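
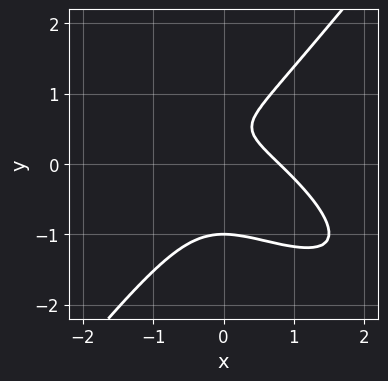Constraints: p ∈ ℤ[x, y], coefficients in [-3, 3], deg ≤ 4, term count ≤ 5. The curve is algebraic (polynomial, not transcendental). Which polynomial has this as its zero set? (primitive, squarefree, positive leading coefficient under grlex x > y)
2*x^3 + 3*x^2*y - 3*y^3 + 2*y - 1

1. Degree: a generic line meets the curve in up to 3 points, so deg p = 3.
2. Observable constraints: one y-axis crossing is at y = -1.
3. The integer polynomial consistent with all of this is the stated p.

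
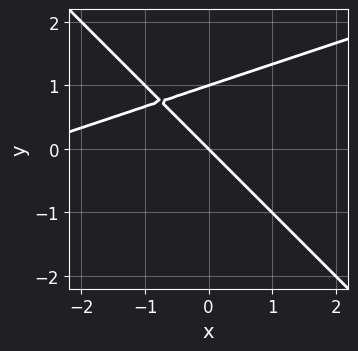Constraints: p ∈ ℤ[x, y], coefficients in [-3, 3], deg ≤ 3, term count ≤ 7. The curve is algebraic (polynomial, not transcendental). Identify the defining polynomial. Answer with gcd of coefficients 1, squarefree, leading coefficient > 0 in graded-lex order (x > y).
x^2 - 2*x*y - 3*y^2 + 3*x + 3*y

The degree is 2 — a generic line meets the curve in up to 2 points.
Against the integer gridlines: it meets the x-axis at x = 0 (among the integer gridlines); the y-axis gridline crossings are at y ∈ {0, 1}.
Solving for integer coefficients yields p as stated.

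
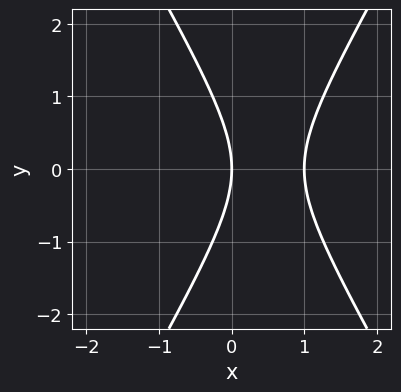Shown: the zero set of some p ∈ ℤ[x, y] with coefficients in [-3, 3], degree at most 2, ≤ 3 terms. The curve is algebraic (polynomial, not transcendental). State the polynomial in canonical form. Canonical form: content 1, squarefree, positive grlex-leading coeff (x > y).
3*x^2 - y^2 - 3*x

(a) The degree is 2 — a generic line meets the curve in up to 2 points.
(b) Symmetries: mirror symmetry y ↦ −y ⇒ only even powers of y.
(c) Observable constraints: the x-axis gridline crossings are at x ∈ {0, 1}; it meets the y-axis at y = 0 (among the integer gridlines).
(d) These observations pin down the coefficients.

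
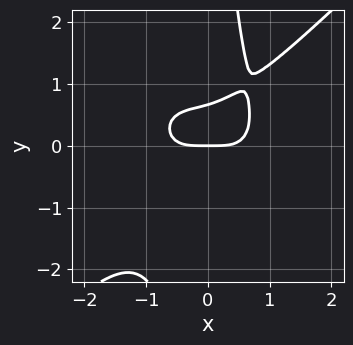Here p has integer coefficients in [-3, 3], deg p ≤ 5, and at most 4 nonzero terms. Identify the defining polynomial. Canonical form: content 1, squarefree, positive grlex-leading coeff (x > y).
Degree: a generic line meets the curve in up to 4 points, so deg p = 4.
Against the integer gridlines: it meets the x-axis at x = 0 (among the integer gridlines); it crosses the y-axis at the gridline y = 0.
Together with the visible shape, these determine p as stated.

2*x^4 - 2*x*y^3 + 3*y^2 - 2*y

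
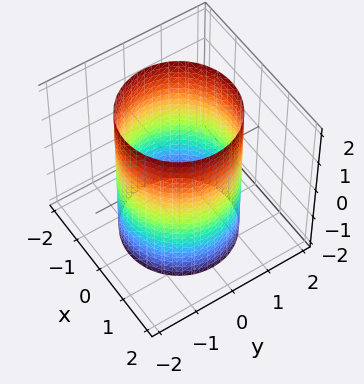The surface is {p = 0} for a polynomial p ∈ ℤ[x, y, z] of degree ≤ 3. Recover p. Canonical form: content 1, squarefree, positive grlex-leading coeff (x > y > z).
x^2 + y^2 - 2

(a) Degree: a cylinder; a quadric, so deg p = 2.
(b) Symmetries: it's symmetric under z → −z, forcing even powers of z; rotational symmetry about the z-axis ⇒ p depends on x, y only through x² + y².
(c) Checking where it meets the axes: it misses every integer gridline on the z-axis; a circular section at z = -2 has radius between 1 and 2.
(d) Fitting integer coefficients to these (and the overall shape) gives p.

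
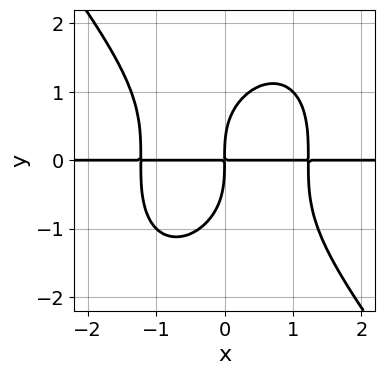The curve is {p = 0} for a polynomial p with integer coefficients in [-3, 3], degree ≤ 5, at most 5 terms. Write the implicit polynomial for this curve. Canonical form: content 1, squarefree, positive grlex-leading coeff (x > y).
2*x^3*y + y^4 - 3*x*y

First, degree: no degree-3 curve has this shape, so deg p = 4.
Next, checking where it meets the axes: the visible x-axis segment lies entirely on the curve.
Finally, fitting integer coefficients to these (and the overall shape) gives p.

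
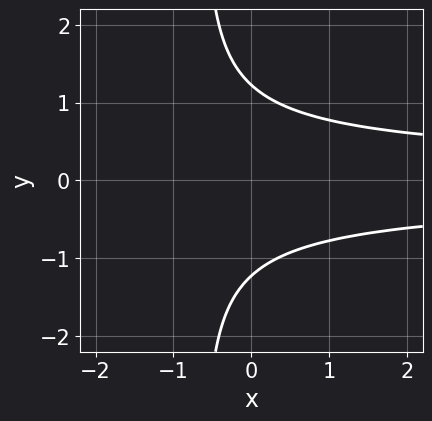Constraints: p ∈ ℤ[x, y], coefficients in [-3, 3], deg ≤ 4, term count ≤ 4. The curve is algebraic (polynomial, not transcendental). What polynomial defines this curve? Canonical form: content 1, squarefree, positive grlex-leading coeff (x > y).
3*x*y^2 + 2*y^2 - 3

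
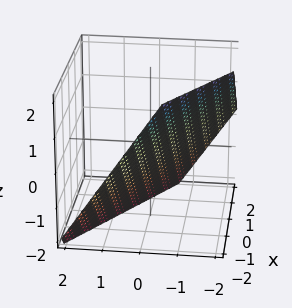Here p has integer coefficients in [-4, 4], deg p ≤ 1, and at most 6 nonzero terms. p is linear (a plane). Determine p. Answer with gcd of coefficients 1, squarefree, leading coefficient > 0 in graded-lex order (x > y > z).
deg p = 1. The surface is flat (a plane).
From the axis intercepts and sections: it crosses the z-axis at the gridline z = -1; it crosses the x-axis at the gridline x = -1.
These observations pin down the coefficients.

2*x + 3*y + 2*z + 2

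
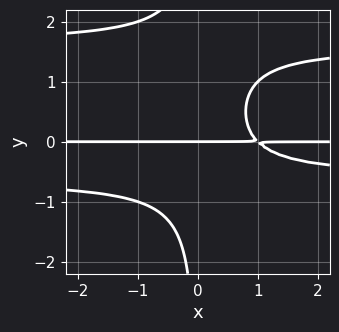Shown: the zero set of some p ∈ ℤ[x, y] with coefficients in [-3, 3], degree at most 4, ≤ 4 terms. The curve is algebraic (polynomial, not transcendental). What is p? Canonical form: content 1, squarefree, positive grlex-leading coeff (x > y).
x*y^3 - x*y^2 - x*y + y

First, the degree is 4 — a generic line meets the curve in up to 4 points.
Next, from the axis intercepts and sections: the visible x-axis segment lies entirely on the curve; it crosses the y-axis at the gridline y = 0.
Finally, assembling these constraints gives the stated polynomial.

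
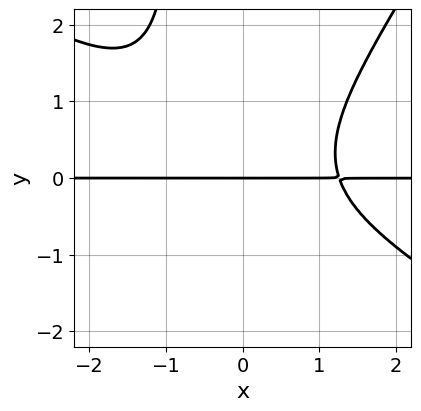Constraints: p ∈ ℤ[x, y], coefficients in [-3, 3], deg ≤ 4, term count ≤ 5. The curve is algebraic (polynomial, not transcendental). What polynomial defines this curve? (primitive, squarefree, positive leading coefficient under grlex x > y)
deg p = 4. The shape is more complex than any degree-3 curve.
Checking where it meets the axes: every point of the x-axis in the box is on the curve; it crosses the y-axis at the gridline y = 0.
Together with the visible shape, these determine p as stated.

x^3*y + x^2*y^2 - x*y^3 - y^3 - 2*y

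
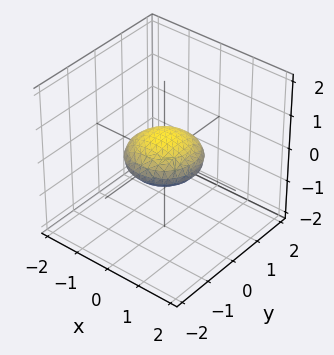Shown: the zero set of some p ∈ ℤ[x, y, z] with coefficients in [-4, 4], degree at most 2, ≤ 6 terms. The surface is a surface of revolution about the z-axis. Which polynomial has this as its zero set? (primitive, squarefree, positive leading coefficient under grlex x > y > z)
x^2 + y^2 + 3*z^2 - 1

1. deg p = 2. No degree-1 surface has this shape.
2. Symmetries: rotational symmetry about the z-axis ⇒ p depends on x, y only through x² + y².
3. From the visible intercepts: the x-axis gridline crossings are at x ∈ {-1, 1}; among the integer gridlines, it crosses the y-axis at y ∈ {-1, 1}; a circular section at z = 0 has radius exactly 1.
4. Assembling these constraints gives the stated polynomial.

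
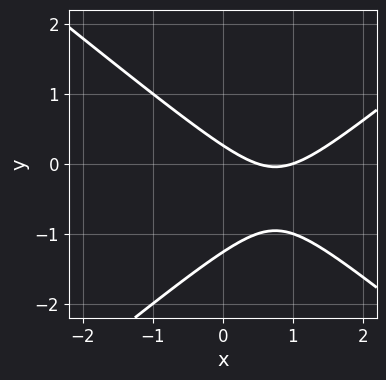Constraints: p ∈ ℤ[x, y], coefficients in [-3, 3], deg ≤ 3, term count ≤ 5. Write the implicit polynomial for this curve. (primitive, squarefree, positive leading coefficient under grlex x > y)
2*x^2 - 3*y^2 - 3*x - 3*y + 1

Degree: no degree-1 curve has this shape, so deg p = 2.
From the visible intercepts: it crosses the x-axis at the gridline x = 1.
Together with the visible shape, these determine p as stated.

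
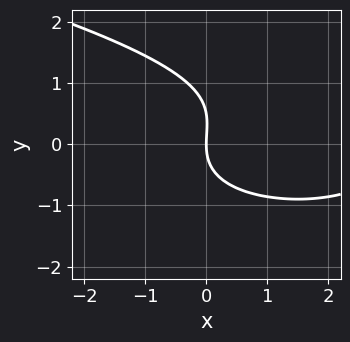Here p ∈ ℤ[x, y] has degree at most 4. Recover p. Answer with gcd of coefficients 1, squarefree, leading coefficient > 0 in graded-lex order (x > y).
2*y^3 - x^2 - y^2 + 3*x

First, the degree is 3 — no degree-2 curve has this shape.
Next, checking where it meets the axes: it crosses the x-axis at the gridline x = 0; it meets the y-axis at y = 0 (among the integer gridlines).
Finally, fitting integer coefficients to these (and the overall shape) gives p.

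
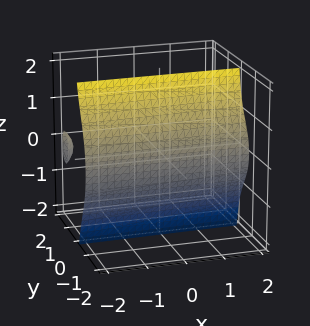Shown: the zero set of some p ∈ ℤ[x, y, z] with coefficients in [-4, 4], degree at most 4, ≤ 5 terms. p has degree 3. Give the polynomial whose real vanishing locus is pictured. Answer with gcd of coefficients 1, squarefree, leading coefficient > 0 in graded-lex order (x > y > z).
x*y^2 + 2*y^3 + 2*y*z^2 + x*y + 2

(a) I count 2 distinct pieces. Treating them together as one polynomial.
(b) Degree: a generic line meets the surface in up to 3 points, so deg p = 3.
(c) Observable constraints: the surface avoids every integer x-axis point in the box; it crosses the y-axis at the gridline y = -1; no z-intercept at any integer in the box.
(d) Assembling these constraints gives the stated polynomial.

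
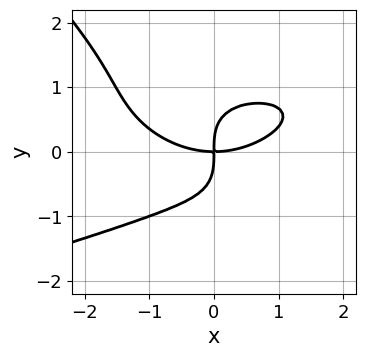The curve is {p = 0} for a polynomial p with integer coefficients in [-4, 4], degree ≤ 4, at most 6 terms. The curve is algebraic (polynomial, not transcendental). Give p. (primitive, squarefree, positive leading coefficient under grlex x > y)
1. deg p = 4. No degree-3 curve has this shape.
2. Observable constraints: one x-axis crossing is at x = 0; it meets the y-axis at y = 0 (among the integer gridlines).
3. Together with the visible shape, these determine p as stated.

2*x*y^3 + 2*y^4 + x^3 - 3*x*y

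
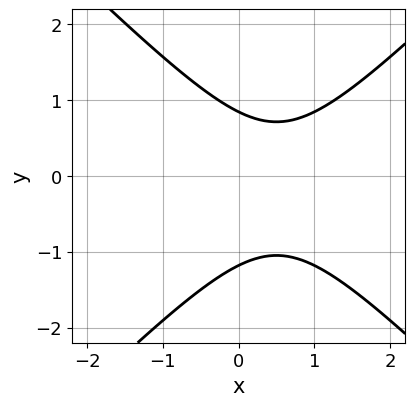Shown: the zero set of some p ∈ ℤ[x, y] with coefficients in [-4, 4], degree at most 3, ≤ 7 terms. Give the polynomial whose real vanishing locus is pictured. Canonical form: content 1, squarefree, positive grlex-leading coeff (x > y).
First, the degree is 2 — the shape is more complex than any degree-1 curve.
Next, against the integer gridlines: no x-intercept at any integer in the box.
Finally, fitting integer coefficients to these (and the overall shape) gives p.

3*x^2 - 3*y^2 - 3*x - y + 3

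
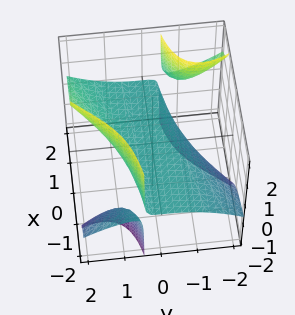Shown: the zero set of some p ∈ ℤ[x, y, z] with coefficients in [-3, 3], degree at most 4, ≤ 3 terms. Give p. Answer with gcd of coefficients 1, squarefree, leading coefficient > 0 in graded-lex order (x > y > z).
3*x*y*z - y^3 + 3*z

1. There are 3 components.
2. deg p = 3.
3. Reading off the gridlines: it crosses the y-axis at the gridline y = 0; every point of the x-axis in the box is on the surface; one z-axis crossing is at z = 0.
4. These observations pin down the coefficients.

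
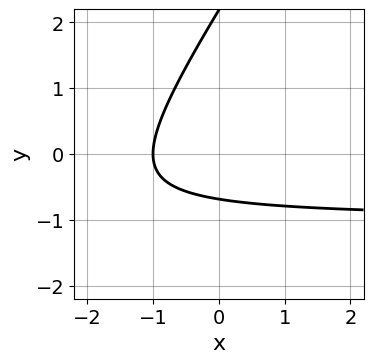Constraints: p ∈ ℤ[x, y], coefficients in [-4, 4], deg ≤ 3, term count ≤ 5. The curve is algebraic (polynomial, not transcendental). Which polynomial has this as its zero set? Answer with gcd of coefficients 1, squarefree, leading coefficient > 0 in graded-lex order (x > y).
3*x*y - 2*y^2 + 3*x + 3*y + 3

Degree: the shape is more complex than any degree-1 curve, so deg p = 2.
Checking where it meets the axes: it meets the x-axis at x = -1 (among the integer gridlines).
These observations pin down the coefficients.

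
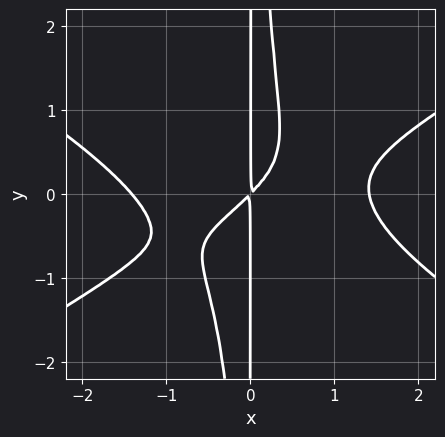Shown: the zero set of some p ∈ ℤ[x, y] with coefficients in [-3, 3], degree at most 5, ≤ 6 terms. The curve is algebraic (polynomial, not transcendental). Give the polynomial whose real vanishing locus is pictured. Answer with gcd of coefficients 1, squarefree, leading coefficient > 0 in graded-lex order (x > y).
First, degree: the shape is more complex than any degree-3 curve, so deg p = 4.
Next, observable constraints: the visible y-axis segment lies entirely on the curve.
Finally, the integer polynomial consistent with all of this is the stated p.

x^4 - 3*x^2*y^2 - x^2*y - 2*x^2 + 2*x*y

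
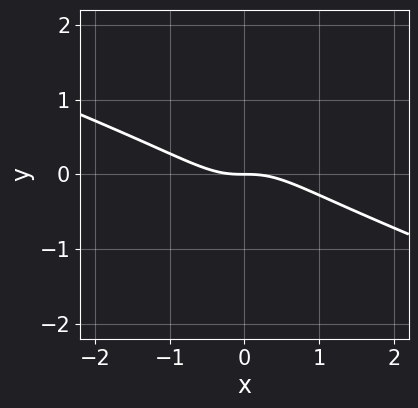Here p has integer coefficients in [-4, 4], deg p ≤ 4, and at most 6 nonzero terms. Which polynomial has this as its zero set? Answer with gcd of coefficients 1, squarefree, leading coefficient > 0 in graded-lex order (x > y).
x^3 + 3*x^2*y + 2*x*y^2 + 2*y^3 + y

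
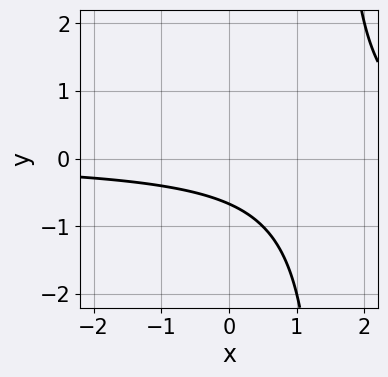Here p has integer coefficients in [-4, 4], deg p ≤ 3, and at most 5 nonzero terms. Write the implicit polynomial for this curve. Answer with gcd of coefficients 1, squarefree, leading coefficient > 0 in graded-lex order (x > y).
2*x*y - 3*y - 2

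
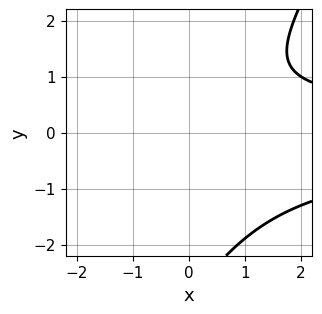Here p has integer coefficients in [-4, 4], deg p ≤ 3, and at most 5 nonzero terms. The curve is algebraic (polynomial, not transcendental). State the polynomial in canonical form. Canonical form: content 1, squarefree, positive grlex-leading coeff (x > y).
Degree: no degree-2 curve has this shape, so deg p = 3.
From the axis intercepts and sections: no y-intercept at any integer in the box; no x-intercept at any integer in the box.
Putting this together gives p.

2*x*y^2 - y^3 - 2*y^2 + 2*y - 3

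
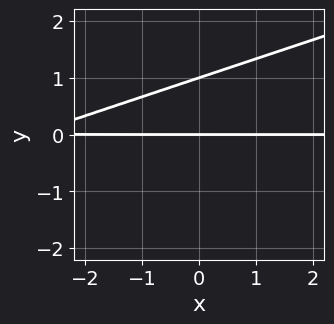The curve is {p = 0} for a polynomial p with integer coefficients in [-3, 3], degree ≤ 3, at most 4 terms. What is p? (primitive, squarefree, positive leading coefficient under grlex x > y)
1. The degree is 2 — a generic line meets the curve in up to 2 points.
2. Observable constraints: among the integer gridlines, it crosses the y-axis at y ∈ {0, 1}; the visible x-axis segment lies entirely on the curve.
3. Fitting integer coefficients to these (and the overall shape) gives p.

x*y - 3*y^2 + 3*y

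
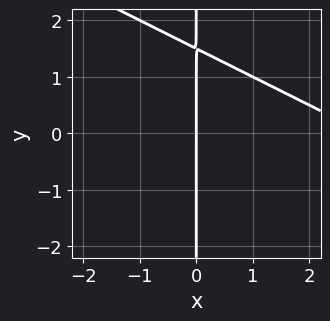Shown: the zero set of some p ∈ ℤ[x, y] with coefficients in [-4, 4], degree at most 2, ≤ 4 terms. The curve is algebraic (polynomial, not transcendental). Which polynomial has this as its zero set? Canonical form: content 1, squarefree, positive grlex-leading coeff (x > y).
x^2 + 2*x*y - 3*x

(a) Degree: a generic line meets the curve in up to 2 points, so deg p = 2.
(b) Observable constraints: it meets the x-axis at x = 0 (among the integer gridlines); every point of the y-axis in the box is on the curve.
(c) Together with the visible shape, these determine p as stated.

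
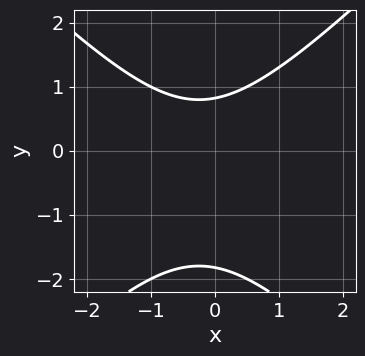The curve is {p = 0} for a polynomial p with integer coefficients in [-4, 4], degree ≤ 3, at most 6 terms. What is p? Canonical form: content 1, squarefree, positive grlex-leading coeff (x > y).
1. deg p = 2.
2. From the axis intercepts and sections: it misses every integer gridline on the x-axis.
3. Matching integer coefficients to the picture gives p.

2*x^2 - 2*y^2 + x - 2*y + 3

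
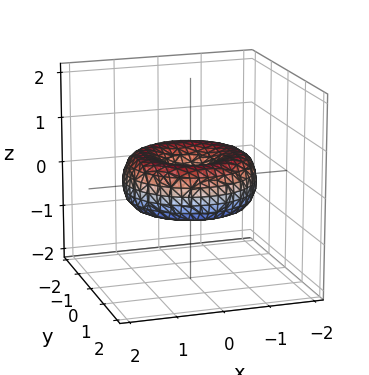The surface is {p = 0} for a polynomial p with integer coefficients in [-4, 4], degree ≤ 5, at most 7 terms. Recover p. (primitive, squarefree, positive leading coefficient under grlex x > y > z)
1. Degree: a generic line meets the surface in up to 4 points, so deg p = 4.
2. By symmetry, every cross-section ⟂ z is a circle, so x, y appear only via x² + y².
3. Checking where it meets the axes: one x-axis crossing is at x = 0; one z-axis crossing is at z = 0; a circular section at z = 0 has radius between 1 and 2.
4. Fitting integer coefficients to these (and the overall shape) gives p.

x^4 + 2*x^2*y^2 + y^4 - 2*x^2 - 2*y^2 + 3*z^2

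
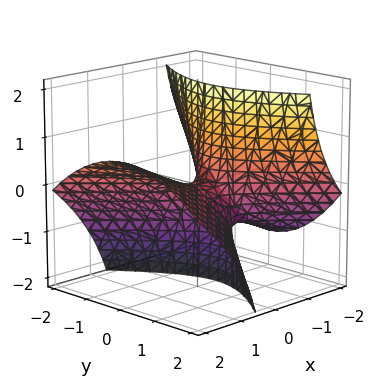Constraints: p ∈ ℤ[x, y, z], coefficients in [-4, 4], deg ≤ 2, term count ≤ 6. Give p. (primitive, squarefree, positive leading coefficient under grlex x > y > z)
x^2 - 2*x*z - y^2 - z

1. Degree: no degree-1 surface has this shape, so deg p = 2.
2. Observable constraints: it meets the y-axis at y = 0 (among the integer gridlines); it crosses the z-axis at the gridline z = 0.
3. Assembling these constraints gives the stated polynomial.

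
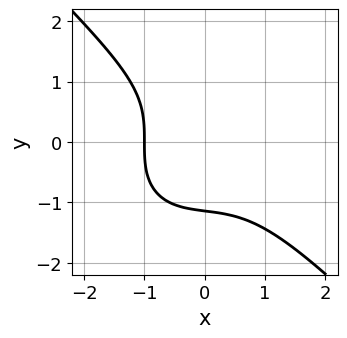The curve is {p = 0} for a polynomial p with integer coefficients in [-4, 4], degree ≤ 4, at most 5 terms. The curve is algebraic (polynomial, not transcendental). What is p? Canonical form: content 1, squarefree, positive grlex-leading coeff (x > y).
2*x^3 + 2*y^3 + x + 3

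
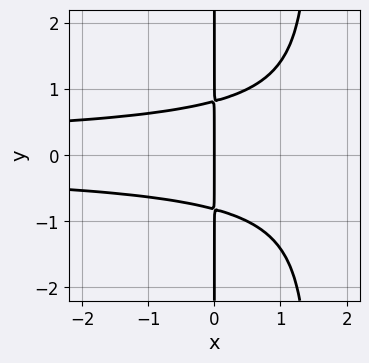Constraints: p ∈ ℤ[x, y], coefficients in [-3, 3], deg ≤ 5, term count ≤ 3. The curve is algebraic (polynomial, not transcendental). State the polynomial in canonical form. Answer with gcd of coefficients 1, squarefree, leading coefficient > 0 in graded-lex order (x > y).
Degree: the shape is more complex than any degree-3 curve, so deg p = 4.
Symmetries: it's symmetric under y → −y, forcing even powers of y.
From the visible intercepts: every point of the y-axis in the box is on the curve; one x-axis crossing is at x = 0.
Matching integer coefficients to the picture gives p.

2*x^2*y^2 - 3*x*y^2 + 2*x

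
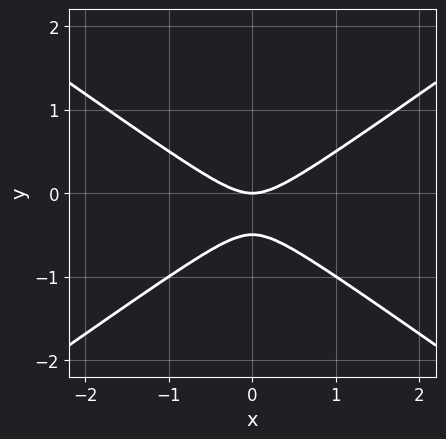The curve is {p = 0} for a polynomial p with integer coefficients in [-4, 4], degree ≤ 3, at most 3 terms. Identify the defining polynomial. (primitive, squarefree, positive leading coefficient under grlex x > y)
x^2 - 2*y^2 - y

First, deg p = 2. No degree-1 curve has this shape.
Next, symmetries: mirror symmetry x ↦ −x ⇒ only even powers of x.
Next, from the axis intercepts and sections: one x-axis crossing is at x = 0; it crosses the y-axis at the gridline y = 0.
Finally, the integer polynomial consistent with all of this is the stated p.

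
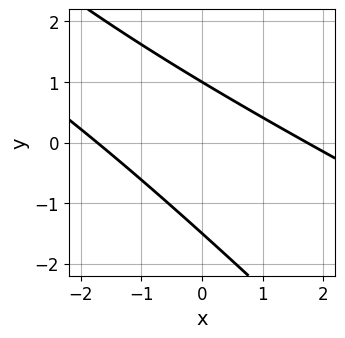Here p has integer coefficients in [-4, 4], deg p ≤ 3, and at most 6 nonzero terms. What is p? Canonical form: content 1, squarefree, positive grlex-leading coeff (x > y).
x^2 + 3*x*y + 2*y^2 + y - 3

(a) Degree: the shape is more complex than any degree-1 curve, so deg p = 2.
(b) Observable constraints: it meets the y-axis at y = 1 (among the integer gridlines).
(c) The integer polynomial consistent with all of this is the stated p.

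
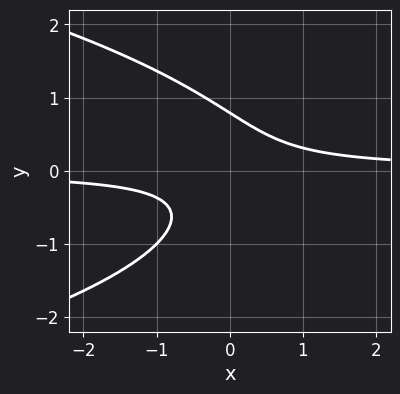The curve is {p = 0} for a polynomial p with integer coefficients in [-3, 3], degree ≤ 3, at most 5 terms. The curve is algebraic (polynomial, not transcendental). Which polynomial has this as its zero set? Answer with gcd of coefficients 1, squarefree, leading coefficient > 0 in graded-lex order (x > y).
2*y^3 + 3*x*y - 1

First, degree: a generic line meets the curve in up to 3 points, so deg p = 3.
Then, against the integer gridlines: the curve avoids every integer x-axis point in the box.
Finally, these observations pin down the coefficients.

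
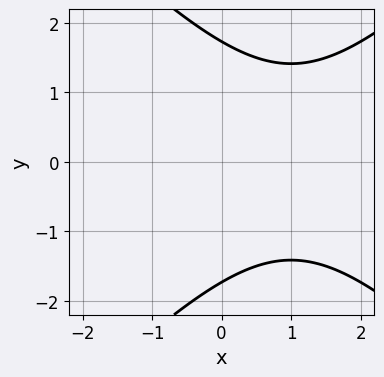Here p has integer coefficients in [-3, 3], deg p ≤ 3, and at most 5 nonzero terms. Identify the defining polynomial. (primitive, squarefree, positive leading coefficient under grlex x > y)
x^2 - y^2 - 2*x + 3

(a) Degree: the shape is more complex than any degree-1 curve, so deg p = 2.
(b) Symmetries: the y ↦ −y reflection is a symmetry, so y appears only in even powers.
(c) Checking where it meets the axes: it misses every integer gridline on the x-axis.
(d) The integer polynomial consistent with all of this is the stated p.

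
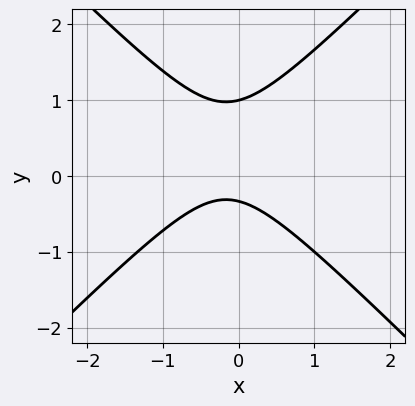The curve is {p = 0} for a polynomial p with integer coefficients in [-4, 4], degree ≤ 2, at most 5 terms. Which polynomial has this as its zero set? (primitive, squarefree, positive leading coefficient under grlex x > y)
3*x^2 - 3*y^2 + x + 2*y + 1

The degree is 2 — a generic line meets the curve in up to 2 points.
Against the integer gridlines: the curve avoids every integer x-axis point in the box; it meets the y-axis at y = 1 (among the integer gridlines).
The integer polynomial consistent with all of this is the stated p.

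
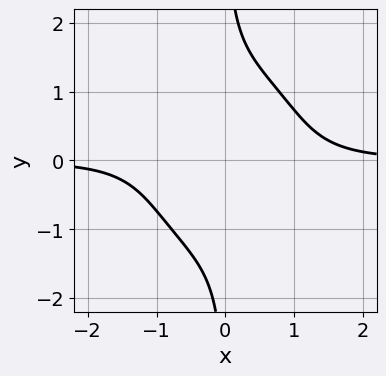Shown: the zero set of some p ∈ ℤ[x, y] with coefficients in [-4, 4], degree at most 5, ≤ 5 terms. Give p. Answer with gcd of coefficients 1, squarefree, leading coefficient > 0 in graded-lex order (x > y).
1. Degree: no degree-3 curve has this shape, so deg p = 4.
2. Checking where it meets the axes: it misses every integer gridline on the x-axis; it misses every integer gridline on the y-axis.
3. These observations pin down the coefficients.

3*x^3*y + 2*x*y^3 - 3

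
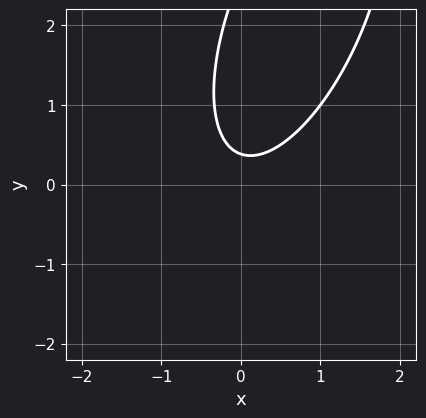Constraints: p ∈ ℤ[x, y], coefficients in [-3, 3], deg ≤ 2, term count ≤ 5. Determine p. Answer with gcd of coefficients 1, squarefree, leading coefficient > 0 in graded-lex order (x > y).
1. Degree: a generic line meets the curve in up to 2 points, so deg p = 2.
2. Observable constraints: the curve avoids every integer x-axis point in the box.
3. Together with the visible shape, these determine p as stated.

3*x^2 - 2*x*y + y^2 - 3*y + 1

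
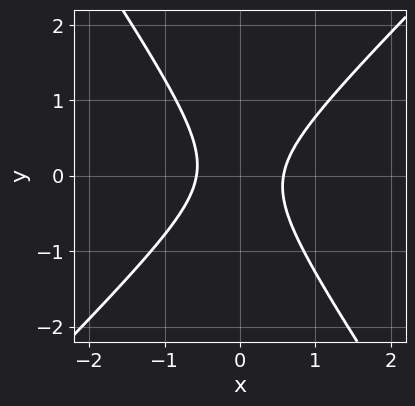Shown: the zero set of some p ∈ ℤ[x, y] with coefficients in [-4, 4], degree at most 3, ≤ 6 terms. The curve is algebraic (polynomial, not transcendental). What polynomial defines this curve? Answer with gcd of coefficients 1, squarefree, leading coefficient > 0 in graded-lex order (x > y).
1. deg p = 2.
2. Observable constraints: the curve avoids every integer y-axis point in the box.
3. Together with the visible shape, these determine p as stated.

3*x^2 - x*y - 2*y^2 - 1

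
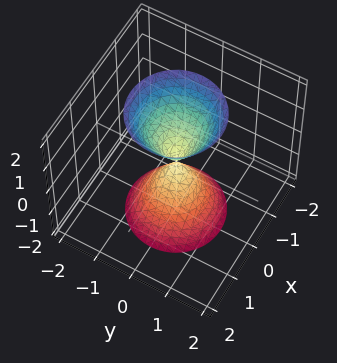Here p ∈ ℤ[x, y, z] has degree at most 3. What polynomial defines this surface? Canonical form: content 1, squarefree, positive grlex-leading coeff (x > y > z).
3*x^2 + 3*y^2 - z^2

(a) I count 2 distinct pieces. Treating them together as one polynomial.
(b) deg p = 2. Two nappes meeting at a single point; a quadric.
(c) Symmetries: rotational symmetry about the z-axis ⇒ p depends on x, y only through x² + y²; mirror symmetry z ↦ −z ⇒ only even powers of z.
(d) Observable constraints: a circular section at z = -2 has radius between 1 and 2; one z-axis crossing is at z = 0; it crosses the x-axis at the gridline x = 0.
(e) Fitting integer coefficients to these (and the overall shape) gives p.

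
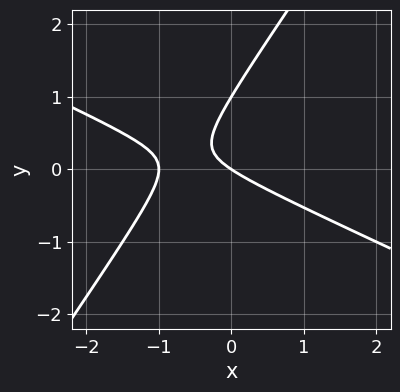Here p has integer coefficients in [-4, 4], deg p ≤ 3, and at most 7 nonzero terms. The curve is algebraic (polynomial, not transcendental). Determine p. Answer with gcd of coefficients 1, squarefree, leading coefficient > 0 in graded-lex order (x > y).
(a) The degree is 2 — the shape is more complex than any degree-1 curve.
(b) Reading off the gridlines: among the integer gridlines, it crosses the x-axis at x ∈ {-1, 0}; the y-axis gridline crossings are at y ∈ {0, 1}.
(c) Putting this together gives p.

2*x^2 + 3*x*y - 3*y^2 + 2*x + 3*y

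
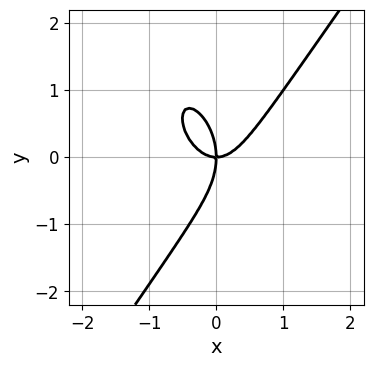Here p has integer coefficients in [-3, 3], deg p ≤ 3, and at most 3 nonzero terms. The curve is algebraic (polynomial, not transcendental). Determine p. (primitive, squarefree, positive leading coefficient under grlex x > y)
3*x^3 - y^3 - 2*x*y

deg p = 3. The shape is more complex than any degree-2 curve.
From the visible intercepts: one y-axis crossing is at y = 0; one x-axis crossing is at x = 0.
Together with the visible shape, these determine p as stated.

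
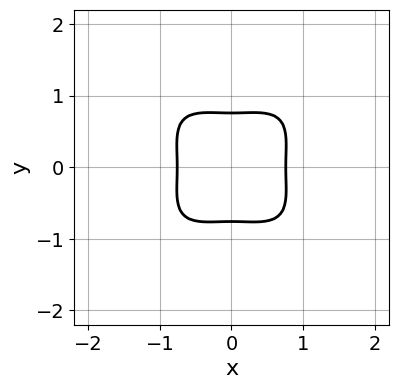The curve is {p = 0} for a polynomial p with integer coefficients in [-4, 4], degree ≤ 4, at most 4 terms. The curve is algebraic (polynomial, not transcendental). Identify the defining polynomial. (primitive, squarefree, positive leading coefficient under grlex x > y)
3*x^4 - x^2*y^2 + 3*y^4 - 1

The degree is 4 — the shape is more complex than any degree-3 curve.
Symmetries: it's symmetric under x → −x, forcing even powers of x; the y ↦ −y reflection is a symmetry, so y appears only in even powers.
Solving for integer coefficients yields p as stated.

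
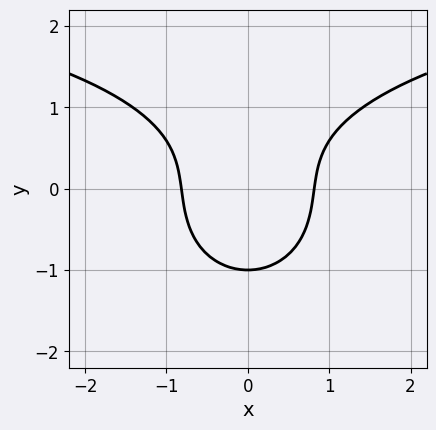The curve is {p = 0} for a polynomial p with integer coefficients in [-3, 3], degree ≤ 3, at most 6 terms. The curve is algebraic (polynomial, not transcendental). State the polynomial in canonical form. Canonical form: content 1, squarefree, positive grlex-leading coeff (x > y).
x^2*y + 2*y^3 - 3*x^2 + 2

Degree: no degree-2 curve has this shape, so deg p = 3.
Symmetries: it's symmetric under x → −x, forcing even powers of x.
Against the integer gridlines: one y-axis crossing is at y = -1.
The integer polynomial consistent with all of this is the stated p.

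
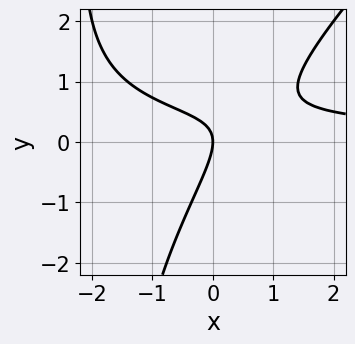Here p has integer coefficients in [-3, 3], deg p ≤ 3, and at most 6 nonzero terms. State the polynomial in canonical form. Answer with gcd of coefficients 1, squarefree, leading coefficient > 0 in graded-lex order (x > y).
Degree: no degree-2 curve has this shape, so deg p = 3.
Checking where it meets the axes: one x-axis crossing is at x = 0; it crosses the y-axis at the gridline y = 0.
Matching integer coefficients to the picture gives p.

x^2*y - x*y^2 + 3*x*y - 2*y^2 - 2*x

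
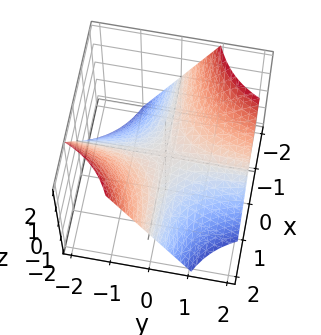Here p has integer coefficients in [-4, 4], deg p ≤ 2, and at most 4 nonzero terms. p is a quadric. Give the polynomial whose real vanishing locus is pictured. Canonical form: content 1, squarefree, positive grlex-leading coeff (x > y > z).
(a) Degree: a saddle surface; a quadric, so deg p = 2.
(b) Reading off the gridlines: one z-axis crossing is at z = 0; every point of the x-axis in the box is on the surface; every point of the y-axis in the box is on the surface.
(c) Putting this together gives p.

x*y + z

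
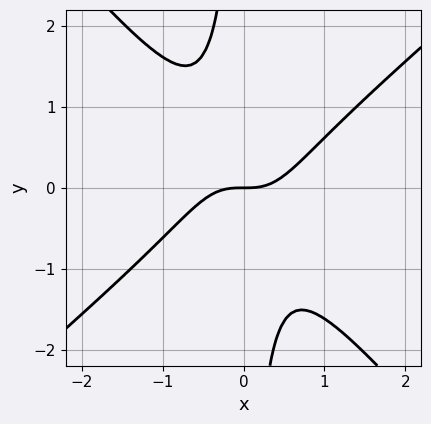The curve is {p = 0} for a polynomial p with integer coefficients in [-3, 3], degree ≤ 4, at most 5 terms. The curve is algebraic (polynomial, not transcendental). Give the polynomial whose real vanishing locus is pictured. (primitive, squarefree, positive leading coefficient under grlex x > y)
The degree is 3 — the shape is more complex than any degree-2 curve.
From the axis intercepts and sections: it crosses the x-axis at the gridline x = 0; it crosses the y-axis at the gridline y = 0.
These observations pin down the coefficients.

3*x^3 - x^2*y - 3*x*y^2 - 2*y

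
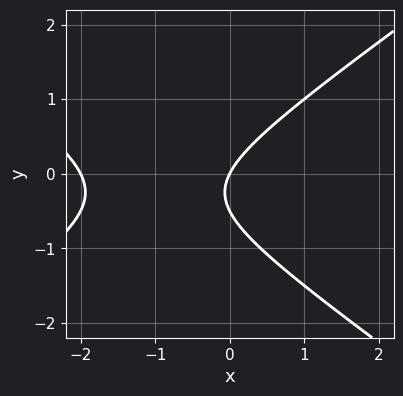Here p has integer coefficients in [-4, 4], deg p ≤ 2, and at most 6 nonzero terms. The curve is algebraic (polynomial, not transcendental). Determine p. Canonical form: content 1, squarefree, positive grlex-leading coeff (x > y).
x^2 - 2*y^2 + 2*x - y

The degree is 2 — no degree-1 curve has this shape.
Observable constraints: it crosses the y-axis at the gridline y = 0; among the integer gridlines, it crosses the x-axis at x ∈ {-2, 0}.
Together with the visible shape, these determine p as stated.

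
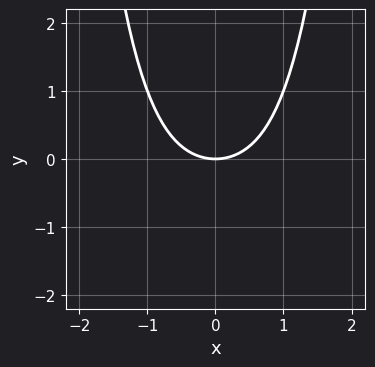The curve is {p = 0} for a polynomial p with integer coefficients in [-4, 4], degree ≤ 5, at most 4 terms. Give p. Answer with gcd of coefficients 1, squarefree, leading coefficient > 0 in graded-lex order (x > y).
x^4 + 2*x^2 - 3*y

(a) The degree is 4 — a generic line meets the curve in up to 4 points.
(b) Symmetries: the x ↦ −x reflection is a symmetry, so x appears only in even powers.
(c) Reading off the gridlines: it crosses the y-axis at the gridline y = 0; one x-axis crossing is at x = 0.
(d) Together with the visible shape, these determine p as stated.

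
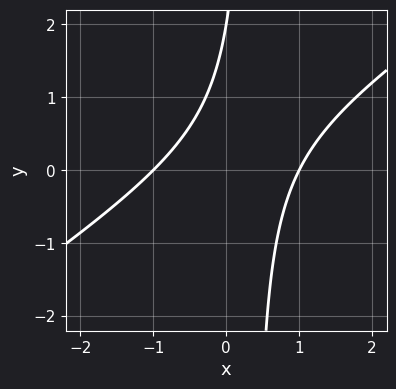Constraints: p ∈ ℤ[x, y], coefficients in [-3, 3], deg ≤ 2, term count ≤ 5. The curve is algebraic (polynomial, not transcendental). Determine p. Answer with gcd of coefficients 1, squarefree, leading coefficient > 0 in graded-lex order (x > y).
2*x^2 - 3*x*y + y - 2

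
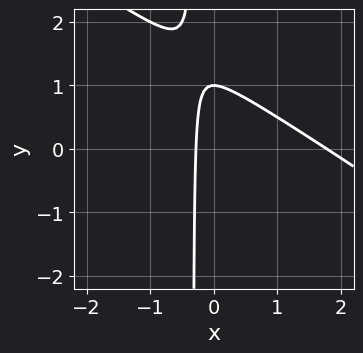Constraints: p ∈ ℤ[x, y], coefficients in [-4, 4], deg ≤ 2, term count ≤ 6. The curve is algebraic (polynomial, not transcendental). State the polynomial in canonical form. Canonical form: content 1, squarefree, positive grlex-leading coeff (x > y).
First, deg p = 2. The shape is more complex than any degree-1 curve.
Then, checking where it meets the axes: it crosses the y-axis at the gridline y = 1.
Finally, solving for integer coefficients yields p as stated.

2*x^2 + 3*x*y - 3*x + y - 1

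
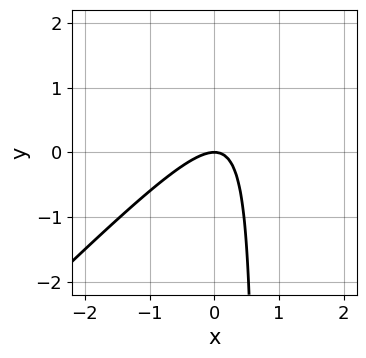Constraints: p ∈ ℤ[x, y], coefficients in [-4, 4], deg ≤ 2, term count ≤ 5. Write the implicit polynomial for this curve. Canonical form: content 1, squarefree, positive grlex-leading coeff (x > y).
1. deg p = 2.
2. Observable constraints: it crosses the x-axis at the gridline x = 0; it crosses the y-axis at the gridline y = 0.
3. Matching integer coefficients to the picture gives p.

3*x^2 - 3*x*y + 2*y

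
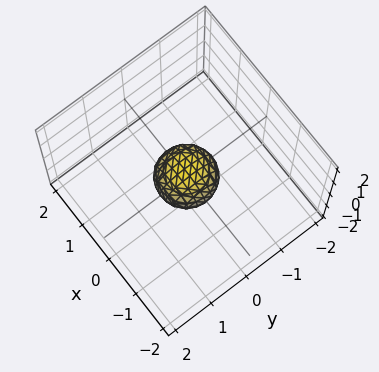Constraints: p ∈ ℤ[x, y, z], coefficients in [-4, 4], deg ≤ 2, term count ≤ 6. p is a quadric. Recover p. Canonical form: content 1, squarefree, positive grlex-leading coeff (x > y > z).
2*x^2 + 2*y^2 + 3*z^2 - 1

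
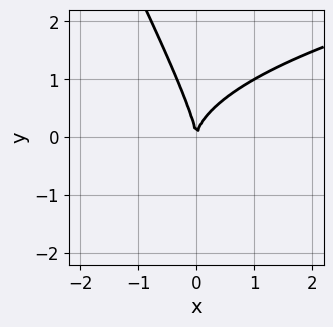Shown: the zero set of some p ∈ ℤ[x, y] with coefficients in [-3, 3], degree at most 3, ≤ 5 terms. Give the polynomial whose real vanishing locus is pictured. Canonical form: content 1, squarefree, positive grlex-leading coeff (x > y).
2*x*y^2 + y^3 - 3*x^2

The degree is 3 — a generic line meets the curve in up to 3 points.
Checking where it meets the axes: it meets the y-axis at y = 0 (among the integer gridlines); it crosses the x-axis at the gridline x = 0.
Fitting integer coefficients to these (and the overall shape) gives p.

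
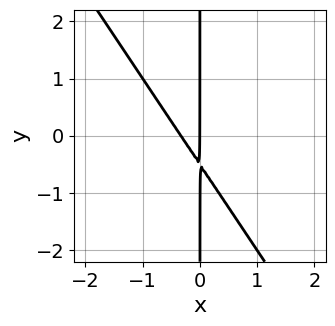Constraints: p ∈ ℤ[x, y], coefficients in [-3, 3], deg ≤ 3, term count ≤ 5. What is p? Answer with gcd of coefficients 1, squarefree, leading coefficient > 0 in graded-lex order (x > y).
3*x^2 + 2*x*y + x

First, the degree is 2 — a generic line meets the curve in up to 2 points.
Next, observable constraints: it meets the x-axis at x = 0 (among the integer gridlines); the visible y-axis segment lies entirely on the curve.
Finally, matching integer coefficients to the picture gives p.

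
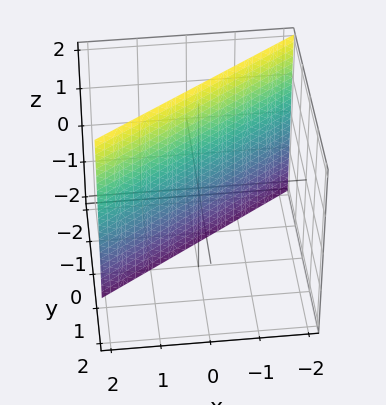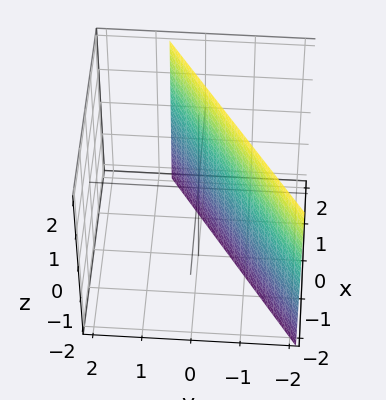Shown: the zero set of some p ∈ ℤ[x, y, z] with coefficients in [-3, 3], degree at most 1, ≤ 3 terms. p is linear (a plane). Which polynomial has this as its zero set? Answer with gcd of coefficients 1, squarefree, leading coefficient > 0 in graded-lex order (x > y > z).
2*x - 3*y - 2

1. deg p = 1. Every cross-section is a straight line — this is a plane.
2. Observable constraints: it meets the x-axis at x = 1 (among the integer gridlines); the surface avoids every integer z-axis point in the box.
3. Matching integer coefficients to the picture gives p.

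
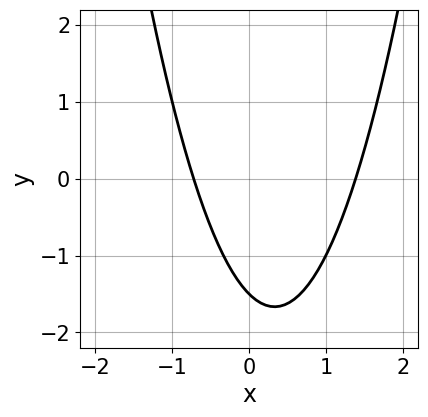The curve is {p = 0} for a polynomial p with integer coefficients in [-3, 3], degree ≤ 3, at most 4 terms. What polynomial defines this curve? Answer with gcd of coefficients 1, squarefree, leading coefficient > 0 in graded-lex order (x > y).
First, the degree is 2 — no degree-1 curve has this shape.
Finally, putting this together gives p.

3*x^2 - 2*x - 2*y - 3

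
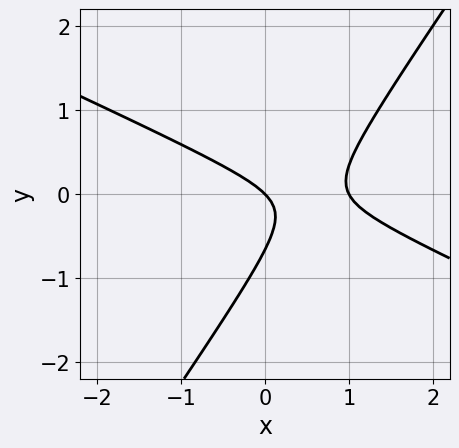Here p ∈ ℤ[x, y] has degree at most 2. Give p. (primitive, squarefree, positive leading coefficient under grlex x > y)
2*x^2 + 3*x*y - 3*y^2 - 2*x - 2*y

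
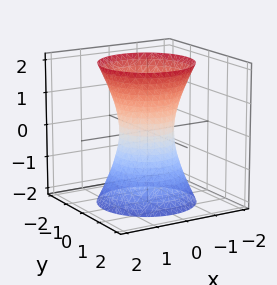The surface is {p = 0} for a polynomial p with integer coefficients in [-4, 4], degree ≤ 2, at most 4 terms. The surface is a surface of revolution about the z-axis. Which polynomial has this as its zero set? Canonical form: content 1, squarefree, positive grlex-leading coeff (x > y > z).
3*x^2 + 3*y^2 - z^2 - 2

1. Degree: no degree-1 surface has this shape, so deg p = 2.
2. Symmetry: every cross-section ⟂ z is a circle, so x, y appear only via x² + y².
3. Reading off the gridlines: a circular section at z = -2 has radius between 1 and 2; no z-intercept at any integer in the box.
4. Fitting integer coefficients to these (and the overall shape) gives p.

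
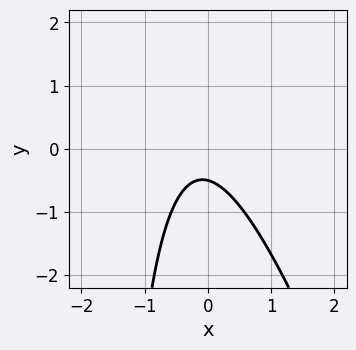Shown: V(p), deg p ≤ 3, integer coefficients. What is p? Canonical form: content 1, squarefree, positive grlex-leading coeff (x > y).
3*x^2 + x*y + x + 2*y + 1

The degree is 2 — no degree-1 curve has this shape.
From the visible intercepts: it misses every integer gridline on the x-axis.
Together with the visible shape, these determine p as stated.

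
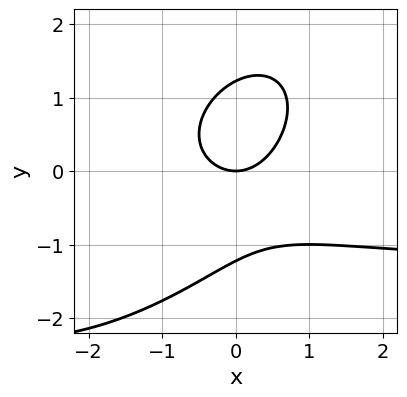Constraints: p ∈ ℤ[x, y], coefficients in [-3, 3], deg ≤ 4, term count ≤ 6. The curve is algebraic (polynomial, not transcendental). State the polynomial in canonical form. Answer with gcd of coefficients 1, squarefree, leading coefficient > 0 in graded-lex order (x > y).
1. The degree is 3 — the shape is more complex than any degree-2 curve.
2. Observable constraints: it crosses the y-axis at the gridline y = 0; it meets the x-axis at x = 0 (among the integer gridlines).
3. Fitting integer coefficients to these (and the overall shape) gives p.

2*x^2*y - 2*x*y^2 + 2*y^3 + 3*x^2 - 3*y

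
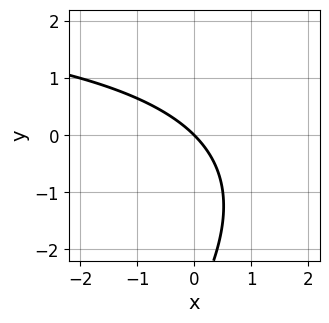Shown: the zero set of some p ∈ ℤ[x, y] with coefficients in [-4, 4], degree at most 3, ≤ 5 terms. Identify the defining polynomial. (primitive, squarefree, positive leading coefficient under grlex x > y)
(a) Degree: no degree-1 curve has this shape, so deg p = 2.
(b) From the visible intercepts: it crosses the x-axis at the gridline x = 0; one y-axis crossing is at y = 0.
(c) Together with the visible shape, these determine p as stated.

x*y - y^2 - 3*x - 3*y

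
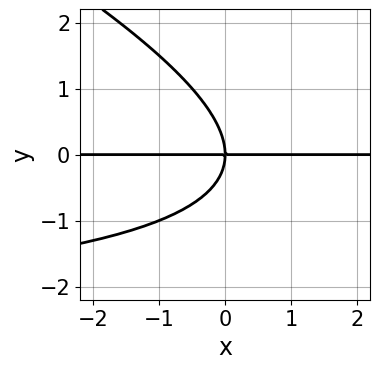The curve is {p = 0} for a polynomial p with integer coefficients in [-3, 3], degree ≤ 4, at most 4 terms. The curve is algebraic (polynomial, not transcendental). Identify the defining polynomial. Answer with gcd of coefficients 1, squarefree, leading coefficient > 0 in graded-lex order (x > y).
x*y^2 + 2*y^3 + 3*x*y

The degree is 3 — the shape is more complex than any degree-2 curve.
Against the integer gridlines: it meets the y-axis at y = 0 (among the integer gridlines); the visible x-axis segment lies entirely on the curve.
Matching integer coefficients to the picture gives p.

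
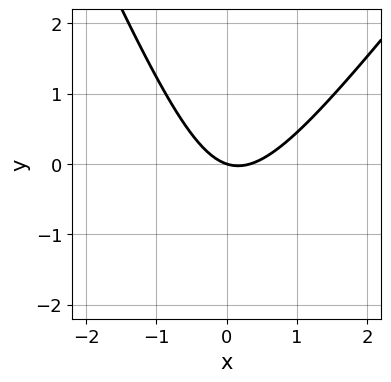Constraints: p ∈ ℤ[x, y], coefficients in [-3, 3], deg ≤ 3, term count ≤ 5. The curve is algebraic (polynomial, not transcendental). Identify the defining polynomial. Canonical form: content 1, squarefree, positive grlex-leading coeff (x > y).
3*x^2 - x*y - y^2 - x - 3*y

First, degree: a generic line meets the curve in up to 2 points, so deg p = 2.
Then, checking where it meets the axes: it meets the y-axis at y = 0 (among the integer gridlines); it meets the x-axis at x = 0 (among the integer gridlines).
Finally, these observations pin down the coefficients.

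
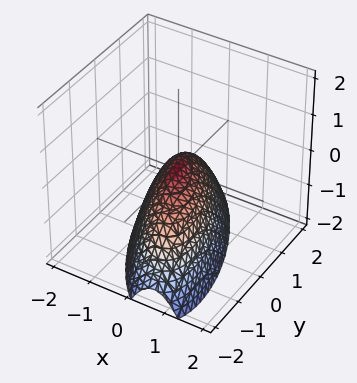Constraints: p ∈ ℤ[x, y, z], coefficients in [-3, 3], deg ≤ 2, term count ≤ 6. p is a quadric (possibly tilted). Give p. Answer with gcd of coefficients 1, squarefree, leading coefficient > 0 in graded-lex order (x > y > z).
3*x^2 + 2*x*y + y^2 + 2*z

(a) The degree is 2 — a generic line meets the surface in up to 2 points.
(b) Reading off the gridlines: it crosses the x-axis at the gridline x = 0; it crosses the z-axis at the gridline z = 0; it meets the y-axis at y = 0 (among the integer gridlines).
(c) Assembling these constraints gives the stated polynomial.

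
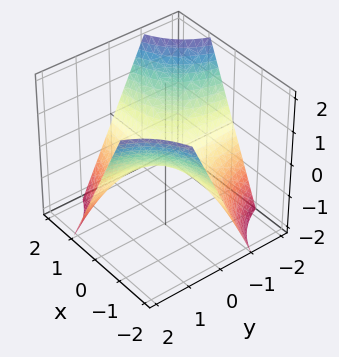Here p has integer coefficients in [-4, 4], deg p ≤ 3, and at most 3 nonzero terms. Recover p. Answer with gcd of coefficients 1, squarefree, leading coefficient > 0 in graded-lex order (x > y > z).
x*y + z

(a) deg p = 2. A hyperbolic paraboloid; a quadric.
(b) Observable constraints: every point of the x-axis in the box is on the surface; every point of the y-axis in the box is on the surface.
(c) The integer polynomial consistent with all of this is the stated p.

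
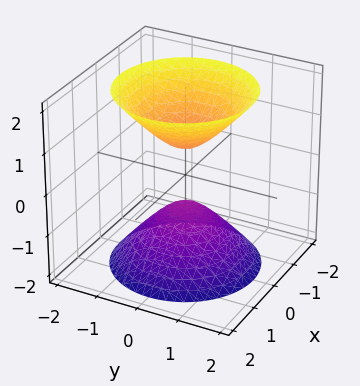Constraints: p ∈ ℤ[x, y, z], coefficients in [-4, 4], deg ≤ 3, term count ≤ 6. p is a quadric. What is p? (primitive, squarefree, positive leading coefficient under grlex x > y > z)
(a) There are 2 components.
(b) Degree: two separate bowl-shaped sheets opening away from each other; a quadric, so deg p = 2.
(c) Symmetry: every cross-section ⟂ z is a circle, so x, y appear only via x² + y²; mirror symmetry z ↦ −z ⇒ only even powers of z.
(d) From the visible intercepts: no x-intercept at any integer in the box; no y-intercept at any integer in the box; a circular section at z = -2 has radius between 1 and 2.
(e) Putting this together gives p.

3*x^2 + 3*y^2 - 2*z^2 + 1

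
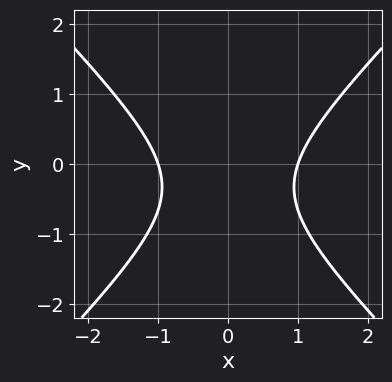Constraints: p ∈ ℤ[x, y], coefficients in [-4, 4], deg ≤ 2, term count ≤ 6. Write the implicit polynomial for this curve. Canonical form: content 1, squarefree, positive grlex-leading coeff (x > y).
3*x^2 - 3*y^2 - 2*y - 3

(a) Degree: the shape is more complex than any degree-1 curve, so deg p = 2.
(b) Symmetries: the x ↦ −x reflection is a symmetry, so x appears only in even powers.
(c) Against the integer gridlines: it misses every integer gridline on the y-axis; the x-axis gridline crossings are at x ∈ {-1, 1}.
(d) Together with the visible shape, these determine p as stated.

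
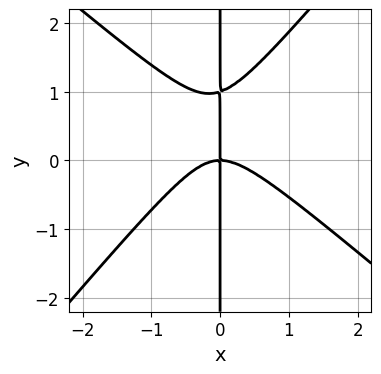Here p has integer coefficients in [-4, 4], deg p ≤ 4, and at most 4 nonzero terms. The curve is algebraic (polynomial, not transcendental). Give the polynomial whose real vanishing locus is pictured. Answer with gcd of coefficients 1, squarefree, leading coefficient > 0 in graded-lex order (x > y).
3*x^3 + x^2*y - 3*x*y^2 + 3*x*y

First, degree: a generic line meets the curve in up to 3 points, so deg p = 3.
Next, against the integer gridlines: one x-axis crossing is at x = 0; every point of the y-axis in the box is on the curve.
Finally, assembling these constraints gives the stated polynomial.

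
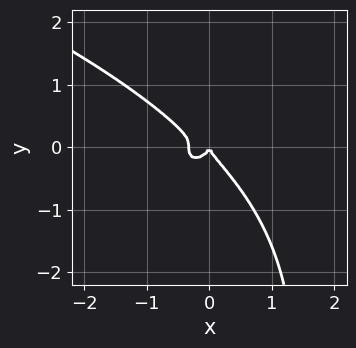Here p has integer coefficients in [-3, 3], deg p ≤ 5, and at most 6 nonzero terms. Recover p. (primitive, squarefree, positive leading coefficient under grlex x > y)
First, deg p = 4.
Then, checking where it meets the axes: it crosses the x-axis at the gridline x = 0; it crosses the y-axis at the gridline y = 0.
Finally, solving for integer coefficients yields p as stated.

2*x*y^3 - 3*x^3 - 3*y^3 - x^2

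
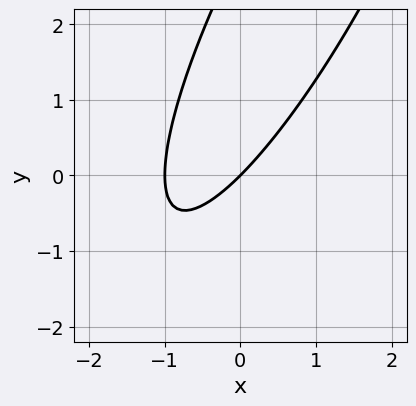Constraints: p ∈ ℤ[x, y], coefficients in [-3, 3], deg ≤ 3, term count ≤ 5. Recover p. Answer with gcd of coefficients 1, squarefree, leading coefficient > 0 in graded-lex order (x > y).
First, degree: a generic line meets the curve in up to 2 points, so deg p = 2.
Next, against the integer gridlines: one y-axis crossing is at y = 0; the x-axis gridline crossings are at x ∈ {-1, 0}.
Finally, assembling these constraints gives the stated polynomial.

3*x^2 - 3*x*y + y^2 + 3*x - 3*y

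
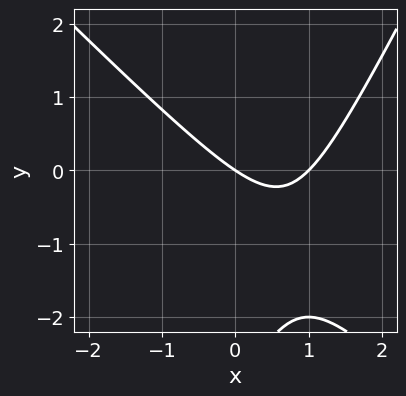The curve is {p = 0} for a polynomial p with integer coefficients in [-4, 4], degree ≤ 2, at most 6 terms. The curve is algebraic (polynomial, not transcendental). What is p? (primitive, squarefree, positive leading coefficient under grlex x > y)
(a) deg p = 2. A generic line meets the curve in up to 2 points.
(b) Observable constraints: it crosses the y-axis at the gridline y = 0; among the integer gridlines, it crosses the x-axis at x ∈ {0, 1}.
(c) Assembling these constraints gives the stated polynomial.

2*x^2 + x*y - y^2 - 2*x - 3*y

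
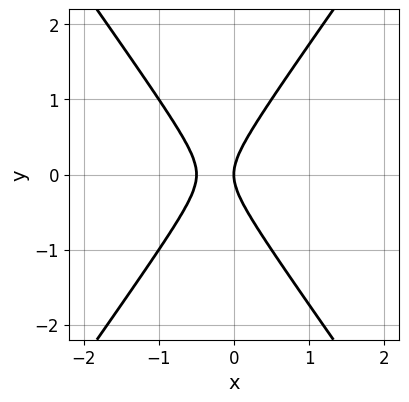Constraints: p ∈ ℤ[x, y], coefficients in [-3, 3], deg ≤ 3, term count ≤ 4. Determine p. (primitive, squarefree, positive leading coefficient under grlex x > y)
deg p = 2. No degree-1 curve has this shape.
Symmetries: it's symmetric under y → −y, forcing even powers of y.
From the visible intercepts: it crosses the x-axis at the gridline x = 0; it crosses the y-axis at the gridline y = 0.
Matching integer coefficients to the picture gives p.

2*x^2 - y^2 + x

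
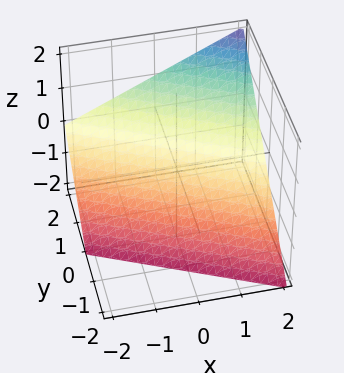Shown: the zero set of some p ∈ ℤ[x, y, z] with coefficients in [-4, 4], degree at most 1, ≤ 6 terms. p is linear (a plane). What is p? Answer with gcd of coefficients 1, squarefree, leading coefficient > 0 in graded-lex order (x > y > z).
x + 2*y - 2*z - 2

1. Degree: the surface is flat (a plane), so deg p = 1.
2. From the visible intercepts: it meets the z-axis at z = -1 (among the integer gridlines); it meets the y-axis at y = 1 (among the integer gridlines).
3. Putting this together gives p. Check: (2, 0, 0) on the x-axis lies on the surface, and p(2, 0, 0) = 0. ✓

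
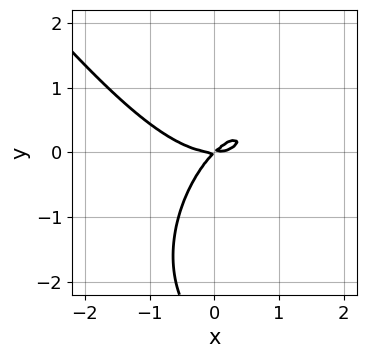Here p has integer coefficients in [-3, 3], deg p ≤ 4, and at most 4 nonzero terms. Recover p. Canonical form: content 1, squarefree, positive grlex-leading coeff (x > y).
2*x^3 + y^3 - 3*x*y + 3*y^2

(a) The degree is 3 — a generic line meets the curve in up to 3 points.
(b) From the axis intercepts and sections: it meets the y-axis at y = 0 (among the integer gridlines); it meets the x-axis at x = 0 (among the integer gridlines).
(c) Solving for integer coefficients yields p as stated.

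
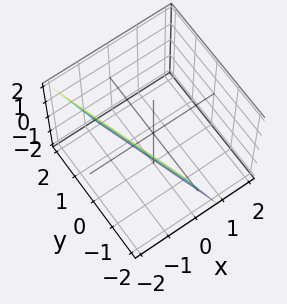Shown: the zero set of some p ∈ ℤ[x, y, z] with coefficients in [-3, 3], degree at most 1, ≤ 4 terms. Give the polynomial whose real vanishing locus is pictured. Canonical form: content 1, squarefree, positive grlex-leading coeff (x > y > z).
First, degree: the surface is flat (a plane), so deg p = 1.
Then, reading off the gridlines: it meets the y-axis at y = -2 (among the integer gridlines); it crosses the z-axis at the gridline z = -2.
Finally, the integer polynomial consistent with all of this is the stated p.

3*x + y + z + 2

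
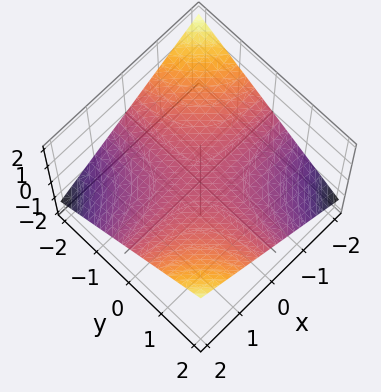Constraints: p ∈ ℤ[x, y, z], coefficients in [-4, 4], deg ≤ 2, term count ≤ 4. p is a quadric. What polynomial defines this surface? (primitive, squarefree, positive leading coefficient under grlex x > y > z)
x*y - 3*z

1. The degree is 2 — a saddle surface; a quadric.
2. From the visible intercepts: one z-axis crossing is at z = 0; the visible x-axis segment lies entirely on the surface; every point of the y-axis in the box is on the surface.
3. Assembling these constraints gives the stated polynomial.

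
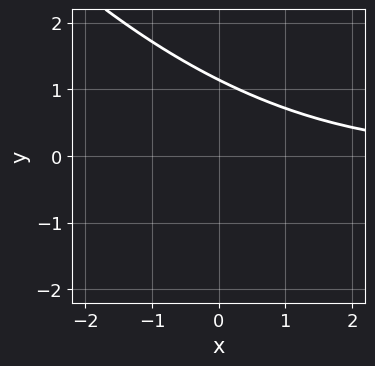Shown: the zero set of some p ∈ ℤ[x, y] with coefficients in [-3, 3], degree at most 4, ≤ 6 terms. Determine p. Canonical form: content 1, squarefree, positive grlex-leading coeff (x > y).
x^2*y + 3*x*y^2 + 2*y^3 - 3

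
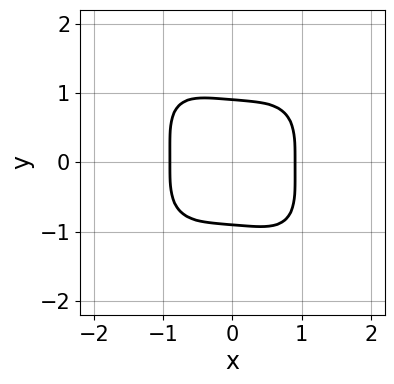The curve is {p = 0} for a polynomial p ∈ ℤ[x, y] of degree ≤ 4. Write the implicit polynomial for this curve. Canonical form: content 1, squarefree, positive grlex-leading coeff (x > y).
3*x^4 + x*y^3 + 3*y^4 - 2

1. Degree: the shape is more complex than any degree-3 curve, so deg p = 4.
2. The integer polynomial consistent with all of this is the stated p.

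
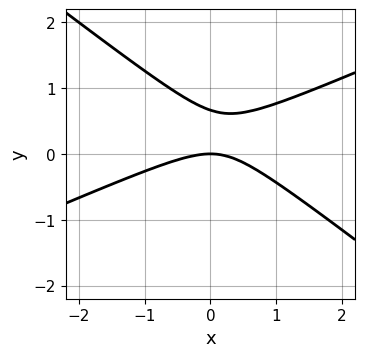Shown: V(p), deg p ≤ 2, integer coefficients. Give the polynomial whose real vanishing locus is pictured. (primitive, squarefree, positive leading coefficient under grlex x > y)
x^2 - x*y - 3*y^2 + 2*y

First, deg p = 2. The shape is more complex than any degree-1 curve.
Next, checking where it meets the axes: one x-axis crossing is at x = 0; one y-axis crossing is at y = 0.
Finally, together with the visible shape, these determine p as stated.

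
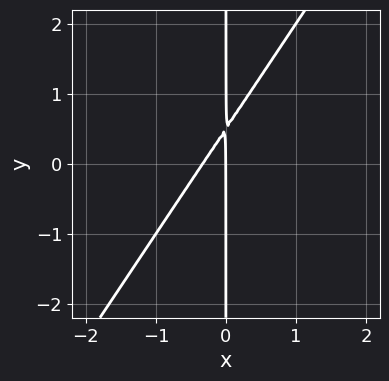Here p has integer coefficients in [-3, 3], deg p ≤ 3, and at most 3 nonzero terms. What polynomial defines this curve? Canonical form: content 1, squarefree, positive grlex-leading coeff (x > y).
3*x^2 - 2*x*y + x

Degree: no degree-1 curve has this shape, so deg p = 2.
From the axis intercepts and sections: the visible y-axis segment lies entirely on the curve; one x-axis crossing is at x = 0.
The integer polynomial consistent with all of this is the stated p.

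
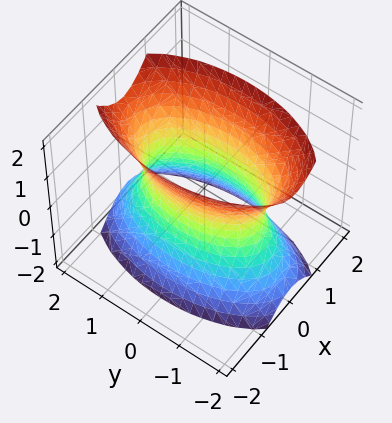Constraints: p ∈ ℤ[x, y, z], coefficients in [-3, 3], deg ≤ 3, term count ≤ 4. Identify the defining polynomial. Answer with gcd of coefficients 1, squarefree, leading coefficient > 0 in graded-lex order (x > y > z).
3*x^2 + y^2 - z^2 - 2

Degree: one connected sheet with a waist; a quadric, so deg p = 2.
Symmetries: it's symmetric under y → −y, forcing even powers of y; mirror symmetry x ↦ −x ⇒ only even powers of x; the z ↦ −z reflection is a symmetry, so z appears only in even powers.
Against the integer gridlines: it misses every integer gridline on the z-axis.
The integer polynomial consistent with all of this is the stated p.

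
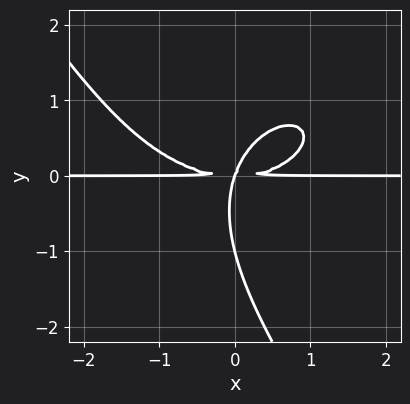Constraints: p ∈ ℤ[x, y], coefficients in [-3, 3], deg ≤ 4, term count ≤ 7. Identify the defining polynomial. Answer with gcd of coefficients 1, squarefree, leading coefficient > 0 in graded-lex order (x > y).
deg p = 4. No degree-3 curve has this shape.
Against the integer gridlines: among the integer gridlines, it crosses the y-axis at y ∈ {-1, 0}; every point of the x-axis in the box is on the curve.
The integer polynomial consistent with all of this is the stated p.

x^3*y + x*y^3 + y^4 - 3*x*y^2 + y^3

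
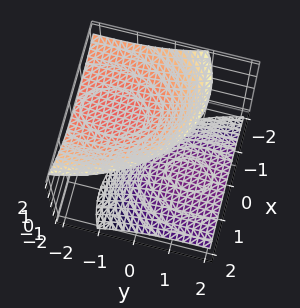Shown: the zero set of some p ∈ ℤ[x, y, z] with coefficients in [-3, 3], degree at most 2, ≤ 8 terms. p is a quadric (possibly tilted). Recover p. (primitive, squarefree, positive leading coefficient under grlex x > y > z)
2*x^2 + 2*x*z + y^2 + 3*y*z - 2*z^2 + 2

(a) There are 2 components. They look like related sheets of one shape, so recover p as a whole.
(b) The degree is 2 — no degree-1 surface has this shape.
(c) Reading off the gridlines: the surface avoids every integer y-axis point in the box; among the integer gridlines, it crosses the z-axis at z ∈ {-1, 1}; no x-intercept at any integer in the box.
(d) Matching integer coefficients to the picture gives p.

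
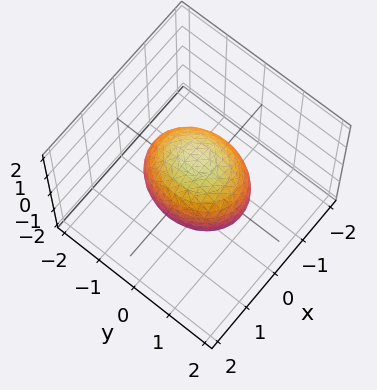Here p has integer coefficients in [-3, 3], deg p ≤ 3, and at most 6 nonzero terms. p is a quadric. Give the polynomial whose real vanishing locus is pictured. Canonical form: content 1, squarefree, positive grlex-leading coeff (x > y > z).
3*x^2 + 2*y^2 + 2*z^2 - 3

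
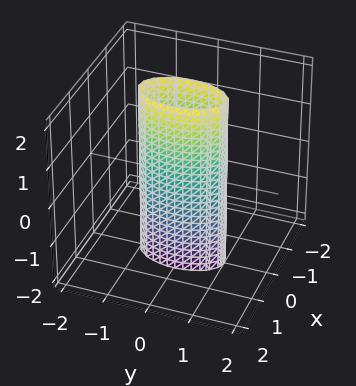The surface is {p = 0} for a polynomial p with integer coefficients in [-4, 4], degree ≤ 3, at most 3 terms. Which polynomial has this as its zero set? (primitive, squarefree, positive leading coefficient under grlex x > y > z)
(a) The degree is 2 — constant cross-section along one axis; a quadric.
(b) Symmetries: mirror symmetry z ↦ −z ⇒ only even powers of z; it's symmetric under y → −y, forcing even powers of y; mirror symmetry x ↦ −x ⇒ only even powers of x.
(c) Checking where it meets the axes: the y-axis gridline crossings are at y ∈ {-1, 1}; no z-intercept at any integer in the box.
(d) Together with the visible shape, these determine p as stated.

3*x^2 + y^2 - 1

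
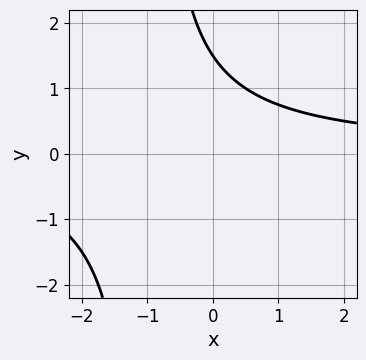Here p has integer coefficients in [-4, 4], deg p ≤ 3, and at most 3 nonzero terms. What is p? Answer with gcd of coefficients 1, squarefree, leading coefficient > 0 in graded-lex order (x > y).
2*x*y + 2*y - 3

1. Degree: a generic line meets the curve in up to 2 points, so deg p = 2.
2. Checking where it meets the axes: the curve avoids every integer x-axis point in the box.
3. Solving for integer coefficients yields p as stated.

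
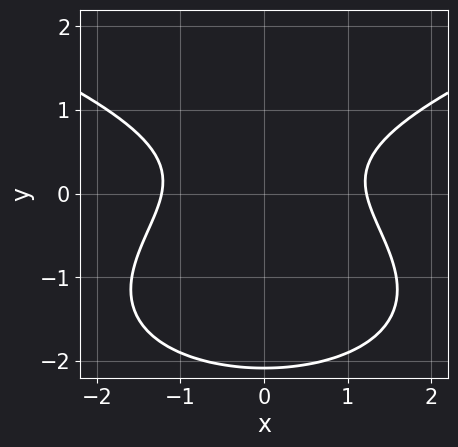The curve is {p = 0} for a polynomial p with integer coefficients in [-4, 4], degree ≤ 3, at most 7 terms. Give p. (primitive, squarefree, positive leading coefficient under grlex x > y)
deg p = 3.
Symmetries: it's symmetric under x → −x, forcing even powers of x.
Against the integer gridlines: it misses every integer gridline on the y-axis.
Assembling these constraints gives the stated polynomial.

2*y^3 - 2*x^2 + 3*y^2 - y + 3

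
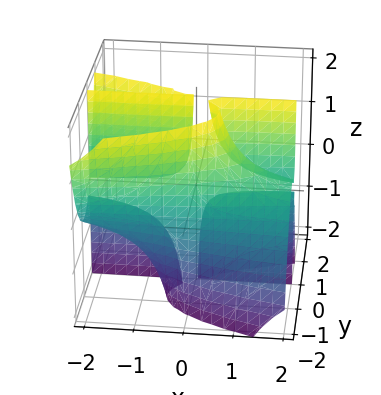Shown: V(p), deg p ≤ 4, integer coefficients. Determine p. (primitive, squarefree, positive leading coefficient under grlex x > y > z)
1. The picture has 3 separate pieces. They look like related sheets of one shape, so recover p as a whole.
2. deg p = 3. The shape is more complex than any degree-2 surface.
3. From the visible intercepts: the visible x-axis segment lies entirely on the surface; the visible z-axis segment lies entirely on the surface.
4. Fitting integer coefficients to these (and the overall shape) gives p.

x*y*z + 2*y^3 + 3*y^2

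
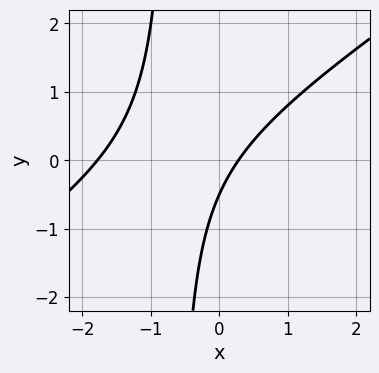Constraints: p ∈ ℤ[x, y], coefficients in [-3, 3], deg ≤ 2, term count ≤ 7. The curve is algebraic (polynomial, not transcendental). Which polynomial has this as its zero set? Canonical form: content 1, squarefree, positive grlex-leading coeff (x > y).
2*x^2 - 3*x*y + 3*x - 2*y - 1

(a) Degree: a generic line meets the curve in up to 2 points, so deg p = 2.
(b) Putting this together gives p.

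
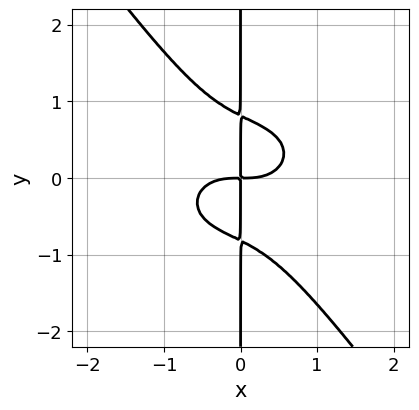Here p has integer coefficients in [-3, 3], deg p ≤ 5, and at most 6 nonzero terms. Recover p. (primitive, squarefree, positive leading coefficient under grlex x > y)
2*x^4 + 3*x^2*y^2 + 3*x*y^3 - 2*x*y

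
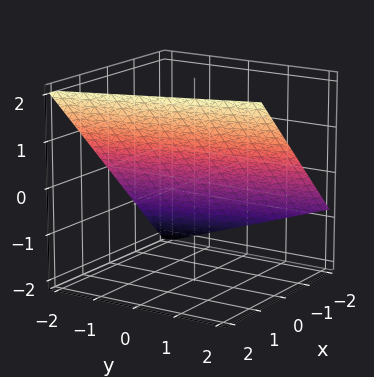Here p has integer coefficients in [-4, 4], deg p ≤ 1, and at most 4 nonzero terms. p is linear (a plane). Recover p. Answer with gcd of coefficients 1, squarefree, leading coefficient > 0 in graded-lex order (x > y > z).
1. The degree is 1 — every cross-section is a straight line — this is a plane.
2. Checking where it meets the axes: it crosses the y-axis at the gridline y = -2.
3. Matching integer coefficients to the picture gives p.

3*x + y - 3*z + 2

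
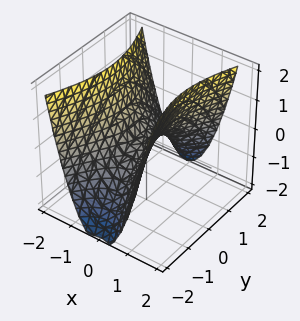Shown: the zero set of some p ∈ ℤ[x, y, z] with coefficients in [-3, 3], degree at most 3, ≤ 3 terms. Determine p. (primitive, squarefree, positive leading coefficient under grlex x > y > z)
(a) deg p = 2. A saddle surface; a quadric.
(b) Symmetries: the y ↦ −y reflection is a symmetry, so y appears only in even powers; the x ↦ −x reflection is a symmetry, so x appears only in even powers.
(c) Against the integer gridlines: it meets the z-axis at z = 0 (among the integer gridlines); one x-axis crossing is at x = 0; it meets the y-axis at y = 0 (among the integer gridlines).
(d) The integer polynomial consistent with all of this is the stated p.

3*x^2 - y^2 - 2*z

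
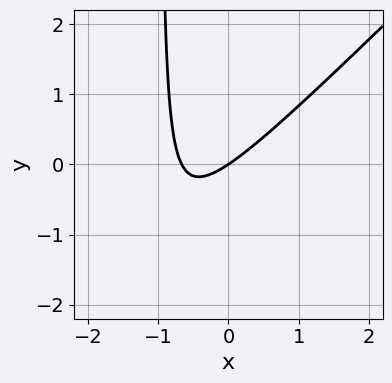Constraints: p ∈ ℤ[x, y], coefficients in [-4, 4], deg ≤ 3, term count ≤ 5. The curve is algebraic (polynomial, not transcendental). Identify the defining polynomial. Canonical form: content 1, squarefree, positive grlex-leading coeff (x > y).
3*x^2 - 3*x*y + 2*x - 3*y

1. The degree is 2 — no degree-1 curve has this shape.
2. Reading off the gridlines: it meets the x-axis at x = 0 (among the integer gridlines); it meets the y-axis at y = 0 (among the integer gridlines).
3. Matching integer coefficients to the picture gives p.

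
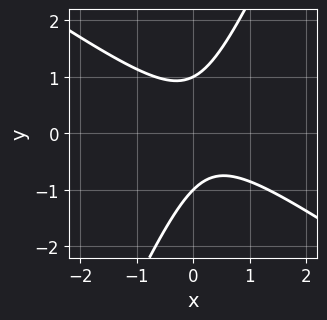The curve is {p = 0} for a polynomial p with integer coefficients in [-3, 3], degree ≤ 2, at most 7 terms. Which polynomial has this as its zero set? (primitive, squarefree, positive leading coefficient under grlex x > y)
3*x^2 + 3*x*y - 2*y^2 - x + 2

1. deg p = 2.
2. Against the integer gridlines: the y-axis gridline crossings are at y ∈ {-1, 1}; the curve avoids every integer x-axis point in the box.
3. These observations pin down the coefficients.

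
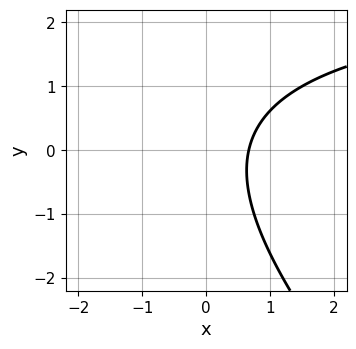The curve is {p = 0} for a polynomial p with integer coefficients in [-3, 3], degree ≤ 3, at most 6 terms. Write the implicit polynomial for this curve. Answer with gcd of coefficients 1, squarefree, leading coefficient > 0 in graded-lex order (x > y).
x*y + y^2 - 3*x + 2

1. The degree is 2 — no degree-1 curve has this shape.
2. From the axis intercepts and sections: no y-intercept at any integer in the box.
3. Assembling these constraints gives the stated polynomial.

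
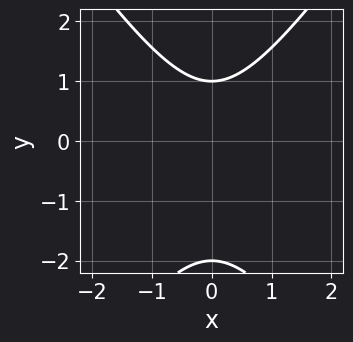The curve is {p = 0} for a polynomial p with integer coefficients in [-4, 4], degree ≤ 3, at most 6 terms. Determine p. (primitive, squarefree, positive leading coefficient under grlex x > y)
2*x^2 - y^2 - y + 2

deg p = 2. The shape is more complex than any degree-1 curve.
Symmetries: the x ↦ −x reflection is a symmetry, so x appears only in even powers.
Checking where it meets the axes: no x-intercept at any integer in the box; among the integer gridlines, it crosses the y-axis at y ∈ {-2, 1}.
Assembling these constraints gives the stated polynomial.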